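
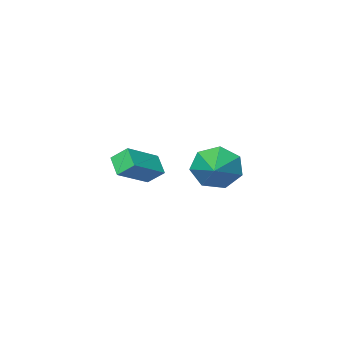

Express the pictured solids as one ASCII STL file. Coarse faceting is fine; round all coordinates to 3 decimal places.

solid 
facet normal -0.614 -0.717 -0.328
outer loop
vertex -2.134 -1.13 -2.844
vertex -2.766 -0.99 -1.967
vertex -2.828 -0.494 -2.935
endloop
endfacet
facet normal 0.548 0.502 -0.670
outer loop
vertex -2.134 -1.13 -2.844
vertex -2.828 -0.494 -2.935
vertex -1.654 0.31 -1.373
endloop
endfacet
facet normal -0.614 -0.718 -0.328
outer loop
vertex -2.828 -0.494 -2.935
vertex -2.766 -0.99 -1.967
vertex -3.475 -0.232 -2.298
endloop
endfacet
facet normal -0.053 0.903 -0.425
outer loop
vertex -2.828 -0.494 -2.935
vertex -3.475 -0.232 -2.298
vertex -1.654 0.31 -1.373
endloop
endfacet
facet normal -0.614 -0.718 -0.328
outer loop
vertex -3.475 -0.232 -2.298
vertex -2.766 -0.99 -1.967
vertex -3.588 -0.54 -1.411
endloop
endfacet
facet normal -0.393 0.883 0.257
outer loop
vertex -3.475 -0.232 -2.298
vertex -3.588 -0.54 -1.411
vertex -1.654 0.31 -1.373
endloop
endfacet
facet normal -0.614 -0.718 -0.327
outer loop
vertex -3.588 -0.54 -1.411
vertex -2.766 -0.99 -1.967
vertex -3.082 -1.187 -0.942
endloop
endfacet
facet normal -0.217 0.456 0.863
outer loop
vertex -3.588 -0.54 -1.411
vertex -3.082 -1.187 -0.942
vertex -1.654 0.31 -1.373
endloop
endfacet
facet normal -0.614 -0.718 -0.327
outer loop
vertex -3.082 -1.187 -0.942
vertex -2.766 -0.99 -1.967
vertex -2.337 -1.686 -1.245
endloop
endfacet
facet normal 0.343 -0.057 0.938
outer loop
vertex -3.082 -1.187 -0.942
vertex -2.337 -1.686 -1.245
vertex -1.654 0.31 -1.373
endloop
endfacet
facet normal -0.614 -0.718 -0.328
outer loop
vertex -2.337 -1.686 -1.245
vertex -2.766 -0.99 -1.967
vertex -1.915 -1.66 -2.092
endloop
endfacet
facet normal 0.865 -0.269 0.423
outer loop
vertex -2.337 -1.686 -1.245
vertex -1.915 -1.66 -2.092
vertex -1.654 0.31 -1.373
endloop
endfacet
facet normal -0.614 -0.718 -0.328
outer loop
vertex -1.915 -1.66 -2.092
vertex -2.766 -0.99 -1.967
vertex -2.134 -1.13 -2.844
endloop
endfacet
facet normal 0.956 -0.020 -0.292
outer loop
vertex -1.915 -1.66 -2.092
vertex -2.134 -1.13 -2.844
vertex -1.654 0.31 -1.373
endloop
endfacet
facet normal -0.862 -0.101 -0.497
outer loop
vertex 0.739 -0.077 -0.064
vertex 0.968 0.687 -0.616
vertex 1.143 -0.624 -0.653
endloop
endfacet
facet normal -0.236 -0.787 0.570
outer loop
vertex 2.652 -0.447 0.216
vertex 0.739 -0.077 -0.064
vertex 1.143 -0.624 -0.653
endloop
endfacet
facet normal -0.862 -0.101 -0.497
outer loop
vertex 1.143 -0.624 -0.653
vertex 0.968 0.687 -0.616
vertex 1.372 0.14 -1.206
endloop
endfacet
facet normal 0.448 -0.608 -0.655
outer loop
vertex 1.372 0.14 -1.206
vertex 2.652 -0.447 0.216
vertex 1.143 -0.624 -0.653
endloop
endfacet
facet normal -0.449 0.608 0.655
outer loop
vertex 0.739 -0.077 -0.064
vertex 2.477 0.864 0.253
vertex 0.968 0.687 -0.616
endloop
endfacet
facet normal -0.236 -0.788 0.569
outer loop
vertex 2.248 0.1 0.806
vertex 0.739 -0.077 -0.064
vertex 2.652 -0.447 0.216
endloop
endfacet
facet normal -0.449 0.608 0.655
outer loop
vertex 2.248 0.1 0.806
vertex 2.477 0.864 0.253
vertex 0.739 -0.077 -0.064
endloop
endfacet
facet normal 0.235 0.788 -0.569
outer loop
vertex 0.968 0.687 -0.616
vertex 2.477 0.864 0.253
vertex 1.372 0.14 -1.206
endloop
endfacet
facet normal 0.449 -0.608 -0.655
outer loop
vertex 2.881 0.317 -0.336
vertex 2.652 -0.447 0.216
vertex 1.372 0.14 -1.206
endloop
endfacet
facet normal 0.236 0.787 -0.569
outer loop
vertex 1.372 0.14 -1.206
vertex 2.477 0.864 0.253
vertex 2.881 0.317 -0.336
endloop
endfacet
facet normal 0.862 0.101 0.497
outer loop
vertex 2.881 0.317 -0.336
vertex 2.248 0.1 0.806
vertex 2.652 -0.447 0.216
endloop
endfacet
facet normal 0.862 0.101 0.497
outer loop
vertex 2.477 0.864 0.253
vertex 2.248 0.1 0.806
vertex 2.881 0.317 -0.336
endloop
endfacet

endsolid


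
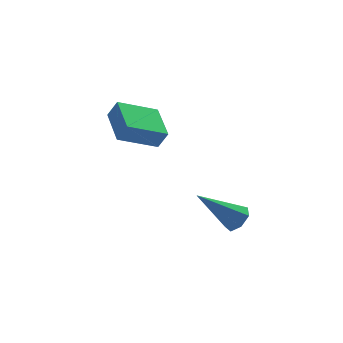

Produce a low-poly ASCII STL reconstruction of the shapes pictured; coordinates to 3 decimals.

solid 
facet normal -0.886 0.142 0.442
outer loop
vertex 1.902 -0.127 -0.477
vertex 2.29 1.563 -0.242
vertex 1.551 0.059 -1.24
endloop
endfacet
facet normal -0.221 -0.966 -0.134
outer loop
vertex 3.19 -0.203 -2.058
vertex 1.902 -0.127 -0.477
vertex 1.551 0.059 -1.24
endloop
endfacet
facet normal -0.886 0.142 0.442
outer loop
vertex 1.551 0.059 -1.24
vertex 2.29 1.563 -0.242
vertex 1.939 1.75 -1.005
endloop
endfacet
facet normal -0.408 0.217 -0.887
outer loop
vertex 1.939 1.75 -1.005
vertex 3.19 -0.203 -2.058
vertex 1.551 0.059 -1.24
endloop
endfacet
facet normal 0.408 -0.217 0.887
outer loop
vertex 1.902 -0.127 -0.477
vertex 3.929 1.301 -1.06
vertex 2.29 1.563 -0.242
endloop
endfacet
facet normal -0.222 -0.966 -0.135
outer loop
vertex 3.541 -0.39 -1.295
vertex 1.902 -0.127 -0.477
vertex 3.19 -0.203 -2.058
endloop
endfacet
facet normal 0.408 -0.217 0.887
outer loop
vertex 3.541 -0.39 -1.295
vertex 3.929 1.301 -1.06
vertex 1.902 -0.127 -0.477
endloop
endfacet
facet normal 0.222 0.966 0.135
outer loop
vertex 2.29 1.563 -0.242
vertex 3.929 1.301 -1.06
vertex 1.939 1.75 -1.005
endloop
endfacet
facet normal -0.408 0.217 -0.887
outer loop
vertex 3.578 1.487 -1.823
vertex 3.19 -0.203 -2.058
vertex 1.939 1.75 -1.005
endloop
endfacet
facet normal 0.222 0.966 0.134
outer loop
vertex 1.939 1.75 -1.005
vertex 3.929 1.301 -1.06
vertex 3.578 1.487 -1.823
endloop
endfacet
facet normal 0.886 -0.142 -0.442
outer loop
vertex 3.578 1.487 -1.823
vertex 3.541 -0.39 -1.295
vertex 3.19 -0.203 -2.058
endloop
endfacet
facet normal 0.886 -0.142 -0.442
outer loop
vertex 3.929 1.301 -1.06
vertex 3.541 -0.39 -1.295
vertex 3.578 1.487 -1.823
endloop
endfacet
facet normal 0.669 -0.271 -0.692
outer loop
vertex 4.972 -3.556 -4.0
vertex 4.613 -4.093 -4.137
vertex 4.575 -3.493 -4.409
endloop
endfacet
facet normal 0.082 0.994 0.073
outer loop
vertex 4.972 -3.556 -4.0
vertex 4.575 -3.493 -4.409
vertex 3.167 -3.507 -2.643
endloop
endfacet
facet normal 0.670 -0.271 -0.691
outer loop
vertex 4.575 -3.493 -4.409
vertex 4.613 -4.093 -4.137
vertex 4.207 -3.882 -4.613
endloop
endfacet
facet normal -0.537 0.730 -0.423
outer loop
vertex 4.575 -3.493 -4.409
vertex 4.207 -3.882 -4.613
vertex 3.167 -3.507 -2.643
endloop
endfacet
facet normal 0.670 -0.271 -0.691
outer loop
vertex 4.207 -3.882 -4.613
vertex 4.613 -4.093 -4.137
vertex 4.145 -4.43 -4.458
endloop
endfacet
facet normal -0.886 -0.030 -0.462
outer loop
vertex 4.207 -3.882 -4.613
vertex 4.145 -4.43 -4.458
vertex 3.167 -3.507 -2.643
endloop
endfacet
facet normal 0.670 -0.272 -0.691
outer loop
vertex 4.145 -4.43 -4.458
vertex 4.613 -4.093 -4.137
vertex 4.435 -4.724 -4.061
endloop
endfacet
facet normal -0.701 -0.713 -0.015
outer loop
vertex 4.145 -4.43 -4.458
vertex 4.435 -4.724 -4.061
vertex 3.167 -3.507 -2.643
endloop
endfacet
facet normal 0.669 -0.272 -0.692
outer loop
vertex 4.435 -4.724 -4.061
vertex 4.613 -4.093 -4.137
vertex 4.859 -4.544 -3.722
endloop
endfacet
facet normal -0.123 -0.805 0.581
outer loop
vertex 4.435 -4.724 -4.061
vertex 4.859 -4.544 -3.722
vertex 3.167 -3.507 -2.643
endloop
endfacet
facet normal 0.669 -0.272 -0.692
outer loop
vertex 4.859 -4.544 -3.722
vertex 4.613 -4.093 -4.137
vertex 5.098 -4.024 -3.695
endloop
endfacet
facet normal 0.415 -0.236 0.878
outer loop
vertex 4.859 -4.544 -3.722
vertex 5.098 -4.024 -3.695
vertex 3.167 -3.507 -2.643
endloop
endfacet
facet normal 0.669 -0.271 -0.692
outer loop
vertex 5.098 -4.024 -3.695
vertex 4.613 -4.093 -4.137
vertex 4.972 -3.556 -4.0
endloop
endfacet
facet normal 0.507 0.562 0.654
outer loop
vertex 5.098 -4.024 -3.695
vertex 4.972 -3.556 -4.0
vertex 3.167 -3.507 -2.643
endloop
endfacet

endsolid


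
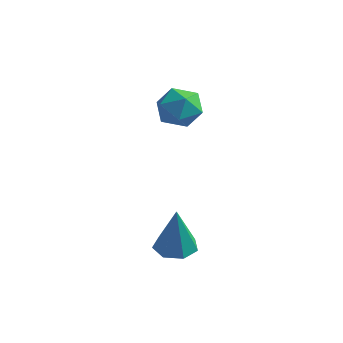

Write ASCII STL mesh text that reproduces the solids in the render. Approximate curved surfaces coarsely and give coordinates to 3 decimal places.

solid 
facet normal -0.908 0.361 -0.214
outer loop
vertex -2.337 2.029 2.92
vertex -2.735 1.507 3.728
vertex -2.38 2.477 3.859
endloop
endfacet
facet normal -0.398 0.821 -0.410
outer loop
vertex -2.337 2.029 2.92
vertex -2.38 2.477 3.859
vertex -1.532 2.592 3.265
endloop
endfacet
facet normal 0.032 0.488 -0.872
outer loop
vertex -2.337 2.029 2.92
vertex -1.532 2.592 3.265
vertex -1.364 1.693 2.768
endloop
endfacet
facet normal -0.211 -0.176 -0.961
outer loop
vertex -2.337 2.029 2.92
vertex -1.364 1.693 2.768
vertex -2.107 1.023 3.054
endloop
endfacet
facet normal -0.792 -0.255 -0.555
outer loop
vertex -2.337 2.029 2.92
vertex -2.107 1.023 3.054
vertex -2.735 1.507 3.728
endloop
endfacet
facet normal -0.014 0.985 0.170
outer loop
vertex -1.532 2.592 3.265
vertex -2.38 2.477 3.859
vertex -1.433 2.417 4.286
endloop
endfacet
facet normal -0.839 0.241 0.487
outer loop
vertex -2.38 2.477 3.859
vertex -2.735 1.507 3.728
vertex -2.176 1.747 4.572
endloop
endfacet
facet normal -0.653 -0.755 -0.066
outer loop
vertex -2.735 1.507 3.728
vertex -2.107 1.023 3.054
vertex -2.008 0.848 4.075
endloop
endfacet
facet normal 0.287 -0.627 -0.724
outer loop
vertex -2.107 1.023 3.054
vertex -1.364 1.693 2.768
vertex -1.16 0.963 3.481
endloop
endfacet
facet normal 0.682 0.447 -0.579
outer loop
vertex -1.364 1.693 2.768
vertex -1.532 2.592 3.265
vertex -0.805 1.933 3.612
endloop
endfacet
facet normal 0.211 0.176 0.961
outer loop
vertex -1.203 1.411 4.42
vertex -1.433 2.417 4.286
vertex -2.176 1.747 4.572
endloop
endfacet
facet normal -0.032 -0.488 0.872
outer loop
vertex -1.203 1.411 4.42
vertex -2.176 1.747 4.572
vertex -2.008 0.848 4.075
endloop
endfacet
facet normal 0.398 -0.821 0.410
outer loop
vertex -1.203 1.411 4.42
vertex -2.008 0.848 4.075
vertex -1.16 0.963 3.481
endloop
endfacet
facet normal 0.908 -0.361 0.214
outer loop
vertex -1.203 1.411 4.42
vertex -1.16 0.963 3.481
vertex -0.805 1.933 3.612
endloop
endfacet
facet normal 0.792 0.255 0.555
outer loop
vertex -1.203 1.411 4.42
vertex -0.805 1.933 3.612
vertex -1.433 2.417 4.286
endloop
endfacet
facet normal -0.287 0.627 0.724
outer loop
vertex -2.176 1.747 4.572
vertex -1.433 2.417 4.286
vertex -2.38 2.477 3.859
endloop
endfacet
facet normal -0.682 -0.447 0.579
outer loop
vertex -2.008 0.848 4.075
vertex -2.176 1.747 4.572
vertex -2.735 1.507 3.728
endloop
endfacet
facet normal 0.014 -0.985 -0.170
outer loop
vertex -1.16 0.963 3.481
vertex -2.008 0.848 4.075
vertex -2.107 1.023 3.054
endloop
endfacet
facet normal 0.839 -0.241 -0.487
outer loop
vertex -0.805 1.933 3.612
vertex -1.16 0.963 3.481
vertex -1.364 1.693 2.768
endloop
endfacet
facet normal 0.653 0.755 0.066
outer loop
vertex -1.433 2.417 4.286
vertex -0.805 1.933 3.612
vertex -1.532 2.592 3.265
endloop
endfacet
facet normal -0.155 0.156 -0.976
outer loop
vertex 2.53 -3.198 -0.752
vertex 1.816 -2.794 -0.574
vertex 2.591 -2.48 -0.647
endloop
endfacet
facet normal 0.979 -0.108 0.172
outer loop
vertex 2.53 -3.198 -0.752
vertex 2.591 -2.48 -0.647
vertex 2.144 -3.126 1.494
endloop
endfacet
facet normal -0.155 0.157 -0.975
outer loop
vertex 2.591 -2.48 -0.647
vertex 1.816 -2.794 -0.574
vertex 2.068 -1.998 -0.486
endloop
endfacet
facet normal 0.692 0.638 0.337
outer loop
vertex 2.591 -2.48 -0.647
vertex 2.068 -1.998 -0.486
vertex 2.144 -3.126 1.494
endloop
endfacet
facet normal -0.154 0.157 -0.976
outer loop
vertex 2.068 -1.998 -0.486
vertex 1.816 -2.794 -0.574
vertex 1.355 -2.115 -0.392
endloop
endfacet
facet normal -0.077 0.865 0.496
outer loop
vertex 2.068 -1.998 -0.486
vertex 1.355 -2.115 -0.392
vertex 2.144 -3.126 1.494
endloop
endfacet
facet normal -0.154 0.157 -0.976
outer loop
vertex 1.355 -2.115 -0.392
vertex 1.816 -2.794 -0.574
vertex 0.989 -2.744 -0.435
endloop
endfacet
facet normal -0.749 0.400 0.528
outer loop
vertex 1.355 -2.115 -0.392
vertex 0.989 -2.744 -0.435
vertex 2.144 -3.126 1.494
endloop
endfacet
facet normal -0.155 0.156 -0.976
outer loop
vertex 0.989 -2.744 -0.435
vertex 1.816 -2.794 -0.574
vertex 1.245 -3.41 -0.582
endloop
endfacet
facet normal -0.818 -0.405 0.409
outer loop
vertex 0.989 -2.744 -0.435
vertex 1.245 -3.41 -0.582
vertex 2.144 -3.126 1.494
endloop
endfacet
facet normal -0.156 0.157 -0.975
outer loop
vertex 1.245 -3.41 -0.582
vertex 1.816 -2.794 -0.574
vertex 1.931 -3.612 -0.724
endloop
endfacet
facet normal -0.231 -0.946 0.229
outer loop
vertex 1.245 -3.41 -0.582
vertex 1.931 -3.612 -0.724
vertex 2.144 -3.126 1.494
endloop
endfacet
facet normal -0.154 0.157 -0.975
outer loop
vertex 1.931 -3.612 -0.724
vertex 1.816 -2.794 -0.574
vertex 2.53 -3.198 -0.752
endloop
endfacet
facet normal 0.568 -0.814 0.124
outer loop
vertex 1.931 -3.612 -0.724
vertex 2.53 -3.198 -0.752
vertex 2.144 -3.126 1.494
endloop
endfacet

endsolid


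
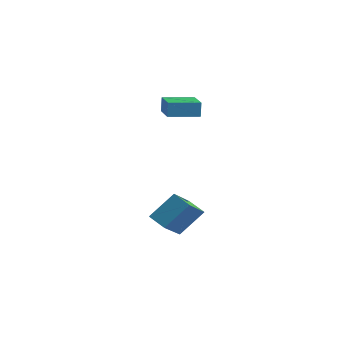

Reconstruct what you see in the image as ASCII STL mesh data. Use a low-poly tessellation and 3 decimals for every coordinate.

solid 
facet normal -0.361 -0.606 -0.709
outer loop
vertex -0.767 0.101 -2.765
vertex -1.153 1.794 -4.015
vertex 0.194 0.014 -3.18
endloop
endfacet
facet normal 0.181 -0.791 0.584
outer loop
vertex 0.833 1.086 -1.925
vertex -0.767 0.101 -2.765
vertex 0.194 0.014 -3.18
endloop
endfacet
facet normal -0.361 -0.606 -0.709
outer loop
vertex 0.194 0.014 -3.18
vertex -1.153 1.794 -4.015
vertex -0.193 1.707 -4.43
endloop
endfacet
facet normal 0.915 -0.083 -0.395
outer loop
vertex -0.193 1.707 -4.43
vertex 0.833 1.086 -1.925
vertex 0.194 0.014 -3.18
endloop
endfacet
facet normal -0.915 0.083 0.395
outer loop
vertex -0.767 0.101 -2.765
vertex -0.514 2.866 -2.76
vertex -1.153 1.794 -4.015
endloop
endfacet
facet normal 0.181 -0.791 0.584
outer loop
vertex -0.127 1.173 -1.51
vertex -0.767 0.101 -2.765
vertex 0.833 1.086 -1.925
endloop
endfacet
facet normal -0.915 0.083 0.396
outer loop
vertex -0.127 1.173 -1.51
vertex -0.514 2.866 -2.76
vertex -0.767 0.101 -2.765
endloop
endfacet
facet normal -0.181 0.791 -0.584
outer loop
vertex -1.153 1.794 -4.015
vertex -0.514 2.866 -2.76
vertex -0.193 1.707 -4.43
endloop
endfacet
facet normal 0.915 -0.083 -0.395
outer loop
vertex 0.447 2.779 -3.175
vertex 0.833 1.086 -1.925
vertex -0.193 1.707 -4.43
endloop
endfacet
facet normal -0.181 0.791 -0.584
outer loop
vertex -0.193 1.707 -4.43
vertex -0.514 2.866 -2.76
vertex 0.447 2.779 -3.175
endloop
endfacet
facet normal 0.361 0.606 0.709
outer loop
vertex 0.447 2.779 -3.175
vertex -0.127 1.173 -1.51
vertex 0.833 1.086 -1.925
endloop
endfacet
facet normal 0.361 0.606 0.709
outer loop
vertex -0.514 2.866 -2.76
vertex -0.127 1.173 -1.51
vertex 0.447 2.779 -3.175
endloop
endfacet
facet normal -0.733 0.660 -0.163
outer loop
vertex -2.859 3.82 3.208
vertex -1.778 4.994 3.097
vertex -2.795 3.682 2.361
endloop
endfacet
facet normal -0.676 -0.734 0.068
outer loop
vertex -1.622 2.626 2.623
vertex -2.859 3.82 3.208
vertex -2.795 3.682 2.361
endloop
endfacet
facet normal -0.733 0.660 -0.163
outer loop
vertex -2.795 3.682 2.361
vertex -1.778 4.994 3.097
vertex -1.714 4.856 2.251
endloop
endfacet
facet normal 0.075 -0.161 -0.984
outer loop
vertex -1.714 4.856 2.251
vertex -1.622 2.626 2.623
vertex -2.795 3.682 2.361
endloop
endfacet
facet normal -0.074 0.162 0.984
outer loop
vertex -2.859 3.82 3.208
vertex -0.605 3.938 3.359
vertex -1.778 4.994 3.097
endloop
endfacet
facet normal -0.676 -0.734 0.069
outer loop
vertex -1.686 2.764 3.469
vertex -2.859 3.82 3.208
vertex -1.622 2.626 2.623
endloop
endfacet
facet normal -0.074 0.161 0.984
outer loop
vertex -1.686 2.764 3.469
vertex -0.605 3.938 3.359
vertex -2.859 3.82 3.208
endloop
endfacet
facet normal 0.676 0.734 -0.069
outer loop
vertex -1.778 4.994 3.097
vertex -0.605 3.938 3.359
vertex -1.714 4.856 2.251
endloop
endfacet
facet normal 0.074 -0.161 -0.984
outer loop
vertex -0.541 3.8 2.512
vertex -1.622 2.626 2.623
vertex -1.714 4.856 2.251
endloop
endfacet
facet normal 0.676 0.734 -0.068
outer loop
vertex -1.714 4.856 2.251
vertex -0.605 3.938 3.359
vertex -0.541 3.8 2.512
endloop
endfacet
facet normal 0.733 -0.660 0.163
outer loop
vertex -0.541 3.8 2.512
vertex -1.686 2.764 3.469
vertex -1.622 2.626 2.623
endloop
endfacet
facet normal 0.733 -0.660 0.163
outer loop
vertex -0.605 3.938 3.359
vertex -1.686 2.764 3.469
vertex -0.541 3.8 2.512
endloop
endfacet

endsolid


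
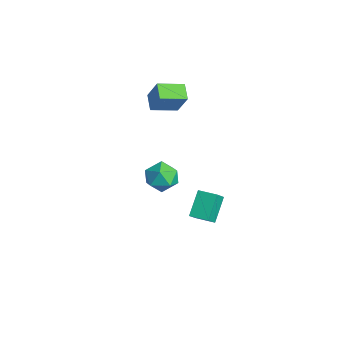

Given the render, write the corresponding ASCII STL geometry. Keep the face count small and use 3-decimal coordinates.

solid 
facet normal -0.876 0.166 0.452
outer loop
vertex -2.203 -0.477 4.646
vertex -2.105 0.913 4.325
vertex -2.923 -0.728 3.343
endloop
endfacet
facet normal -0.069 -0.972 0.225
outer loop
vertex -2.055 -0.893 2.895
vertex -2.203 -0.477 4.646
vertex -2.923 -0.728 3.343
endloop
endfacet
facet normal -0.876 0.166 0.452
outer loop
vertex -2.923 -0.728 3.343
vertex -2.105 0.913 4.325
vertex -2.825 0.662 3.021
endloop
endfacet
facet normal -0.477 -0.166 -0.863
outer loop
vertex -2.825 0.662 3.021
vertex -2.055 -0.893 2.895
vertex -2.923 -0.728 3.343
endloop
endfacet
facet normal 0.477 0.166 0.863
outer loop
vertex -2.203 -0.477 4.646
vertex -1.237 0.748 3.877
vertex -2.105 0.913 4.325
endloop
endfacet
facet normal -0.069 -0.972 0.225
outer loop
vertex -1.335 -0.642 4.199
vertex -2.203 -0.477 4.646
vertex -2.055 -0.893 2.895
endloop
endfacet
facet normal 0.476 0.166 0.863
outer loop
vertex -1.335 -0.642 4.199
vertex -1.237 0.748 3.877
vertex -2.203 -0.477 4.646
endloop
endfacet
facet normal 0.069 0.972 -0.225
outer loop
vertex -2.105 0.913 4.325
vertex -1.237 0.748 3.877
vertex -2.825 0.662 3.021
endloop
endfacet
facet normal -0.476 -0.166 -0.864
outer loop
vertex -1.957 0.497 2.574
vertex -2.055 -0.893 2.895
vertex -2.825 0.662 3.021
endloop
endfacet
facet normal 0.069 0.972 -0.225
outer loop
vertex -2.825 0.662 3.021
vertex -1.237 0.748 3.877
vertex -1.957 0.497 2.574
endloop
endfacet
facet normal 0.876 -0.166 -0.452
outer loop
vertex -1.957 0.497 2.574
vertex -1.335 -0.642 4.199
vertex -2.055 -0.893 2.895
endloop
endfacet
facet normal 0.876 -0.167 -0.452
outer loop
vertex -1.237 0.748 3.877
vertex -1.335 -0.642 4.199
vertex -1.957 0.497 2.574
endloop
endfacet
facet normal 0.156 0.262 0.952
outer loop
vertex 3.815 -1.64 3.078
vertex 3.09 -2.136 3.333
vertex 3.919 -2.52 3.303
endloop
endfacet
facet normal 0.770 0.242 0.590
outer loop
vertex 3.815 -1.64 3.078
vertex 3.919 -2.52 3.303
vertex 4.364 -2.177 2.582
endloop
endfacet
facet normal 0.717 0.695 0.041
outer loop
vertex 3.815 -1.64 3.078
vertex 4.364 -2.177 2.582
vertex 3.809 -1.58 2.166
endloop
endfacet
facet normal 0.070 0.995 0.065
outer loop
vertex 3.815 -1.64 3.078
vertex 3.809 -1.58 2.166
vertex 3.022 -1.555 2.63
endloop
endfacet
facet normal -0.277 0.727 0.628
outer loop
vertex 3.815 -1.64 3.078
vertex 3.022 -1.555 2.63
vertex 3.09 -2.136 3.333
endloop
endfacet
facet normal 0.849 -0.416 0.326
outer loop
vertex 4.364 -2.177 2.582
vertex 3.919 -2.52 3.303
vertex 3.978 -3.005 2.53
endloop
endfacet
facet normal -0.145 -0.384 0.912
outer loop
vertex 3.919 -2.52 3.303
vertex 3.09 -2.136 3.333
vertex 3.191 -2.98 2.994
endloop
endfacet
facet normal -0.845 0.370 0.387
outer loop
vertex 3.09 -2.136 3.333
vertex 3.022 -1.555 2.63
vertex 2.636 -2.383 2.578
endloop
endfacet
facet normal -0.284 0.802 -0.525
outer loop
vertex 3.022 -1.555 2.63
vertex 3.809 -1.58 2.166
vertex 3.081 -2.04 1.857
endloop
endfacet
facet normal 0.763 0.317 -0.563
outer loop
vertex 3.809 -1.58 2.166
vertex 4.364 -2.177 2.582
vertex 3.91 -2.424 1.827
endloop
endfacet
facet normal -0.070 -0.995 -0.065
outer loop
vertex 3.185 -2.92 2.082
vertex 3.978 -3.005 2.53
vertex 3.191 -2.98 2.994
endloop
endfacet
facet normal -0.717 -0.695 -0.041
outer loop
vertex 3.185 -2.92 2.082
vertex 3.191 -2.98 2.994
vertex 2.636 -2.383 2.578
endloop
endfacet
facet normal -0.770 -0.242 -0.590
outer loop
vertex 3.185 -2.92 2.082
vertex 2.636 -2.383 2.578
vertex 3.081 -2.04 1.857
endloop
endfacet
facet normal -0.156 -0.262 -0.952
outer loop
vertex 3.185 -2.92 2.082
vertex 3.081 -2.04 1.857
vertex 3.91 -2.424 1.827
endloop
endfacet
facet normal 0.277 -0.727 -0.628
outer loop
vertex 3.185 -2.92 2.082
vertex 3.91 -2.424 1.827
vertex 3.978 -3.005 2.53
endloop
endfacet
facet normal 0.284 -0.802 0.525
outer loop
vertex 3.191 -2.98 2.994
vertex 3.978 -3.005 2.53
vertex 3.919 -2.52 3.303
endloop
endfacet
facet normal -0.763 -0.317 0.563
outer loop
vertex 2.636 -2.383 2.578
vertex 3.191 -2.98 2.994
vertex 3.09 -2.136 3.333
endloop
endfacet
facet normal -0.849 0.416 -0.326
outer loop
vertex 3.081 -2.04 1.857
vertex 2.636 -2.383 2.578
vertex 3.022 -1.555 2.63
endloop
endfacet
facet normal 0.145 0.384 -0.912
outer loop
vertex 3.91 -2.424 1.827
vertex 3.081 -2.04 1.857
vertex 3.809 -1.58 2.166
endloop
endfacet
facet normal 0.845 -0.370 -0.387
outer loop
vertex 3.978 -3.005 2.53
vertex 3.91 -2.424 1.827
vertex 4.364 -2.177 2.582
endloop
endfacet
facet normal -0.697 -0.717 -0.016
outer loop
vertex 0.7 0.584 -1.508
vertex 0.14 1.147 -2.312
vertex 1.508 -0.178 -2.604
endloop
endfacet
facet normal 0.495 -0.498 0.712
outer loop
vertex 2.22 0.553 -2.588
vertex 0.7 0.584 -1.508
vertex 1.508 -0.178 -2.604
endloop
endfacet
facet normal -0.697 -0.717 -0.016
outer loop
vertex 1.508 -0.178 -2.604
vertex 0.14 1.147 -2.312
vertex 0.948 0.385 -3.408
endloop
endfacet
facet normal 0.517 -0.489 -0.703
outer loop
vertex 0.948 0.385 -3.408
vertex 2.22 0.553 -2.588
vertex 1.508 -0.178 -2.604
endloop
endfacet
facet normal -0.517 0.489 0.703
outer loop
vertex 0.7 0.584 -1.508
vertex 0.852 1.878 -2.296
vertex 0.14 1.147 -2.312
endloop
endfacet
facet normal 0.495 -0.498 0.712
outer loop
vertex 1.412 1.315 -1.492
vertex 0.7 0.584 -1.508
vertex 2.22 0.553 -2.588
endloop
endfacet
facet normal -0.517 0.489 0.703
outer loop
vertex 1.412 1.315 -1.492
vertex 0.852 1.878 -2.296
vertex 0.7 0.584 -1.508
endloop
endfacet
facet normal -0.495 0.498 -0.712
outer loop
vertex 0.14 1.147 -2.312
vertex 0.852 1.878 -2.296
vertex 0.948 0.385 -3.408
endloop
endfacet
facet normal 0.517 -0.489 -0.703
outer loop
vertex 1.66 1.116 -3.392
vertex 2.22 0.553 -2.588
vertex 0.948 0.385 -3.408
endloop
endfacet
facet normal -0.495 0.498 -0.712
outer loop
vertex 0.948 0.385 -3.408
vertex 0.852 1.878 -2.296
vertex 1.66 1.116 -3.392
endloop
endfacet
facet normal 0.697 0.717 0.016
outer loop
vertex 1.66 1.116 -3.392
vertex 1.412 1.315 -1.492
vertex 2.22 0.553 -2.588
endloop
endfacet
facet normal 0.697 0.717 0.016
outer loop
vertex 0.852 1.878 -2.296
vertex 1.412 1.315 -1.492
vertex 1.66 1.116 -3.392
endloop
endfacet

endsolid


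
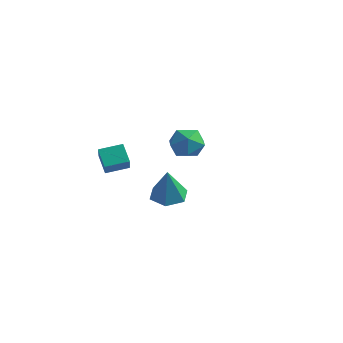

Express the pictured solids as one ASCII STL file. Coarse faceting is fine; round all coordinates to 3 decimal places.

solid 
facet normal 0.179 -0.155 0.972
outer loop
vertex 1.867 -1.772 4.708
vertex 1.186 -2.474 4.722
vertex 2.115 -2.698 4.515
endloop
endfacet
facet normal 0.767 0.073 0.637
outer loop
vertex 1.867 -1.772 4.708
vertex 2.115 -2.698 4.515
vertex 2.49 -1.969 3.98
endloop
endfacet
facet normal 0.621 0.706 0.341
outer loop
vertex 1.867 -1.772 4.708
vertex 2.49 -1.969 3.98
vertex 1.792 -1.295 3.857
endloop
endfacet
facet normal -0.057 0.869 0.492
outer loop
vertex 1.867 -1.772 4.708
vertex 1.792 -1.295 3.857
vertex 0.986 -1.607 4.315
endloop
endfacet
facet normal -0.330 0.338 0.882
outer loop
vertex 1.867 -1.772 4.708
vertex 0.986 -1.607 4.315
vertex 1.186 -2.474 4.722
endloop
endfacet
facet normal 0.915 -0.388 0.113
outer loop
vertex 2.49 -1.969 3.98
vertex 2.115 -2.698 4.515
vertex 2.194 -2.793 3.545
endloop
endfacet
facet normal -0.037 -0.756 0.653
outer loop
vertex 2.115 -2.698 4.515
vertex 1.186 -2.474 4.722
vertex 1.388 -3.105 4.003
endloop
endfacet
facet normal -0.860 0.040 0.509
outer loop
vertex 1.186 -2.474 4.722
vertex 0.986 -1.607 4.315
vertex 0.69 -2.431 3.88
endloop
endfacet
facet normal -0.418 0.900 -0.122
outer loop
vertex 0.986 -1.607 4.315
vertex 1.792 -1.295 3.857
vertex 1.065 -1.702 3.345
endloop
endfacet
facet normal 0.679 0.636 -0.367
outer loop
vertex 1.792 -1.295 3.857
vertex 2.49 -1.969 3.98
vertex 1.994 -1.926 3.138
endloop
endfacet
facet normal 0.057 -0.869 -0.492
outer loop
vertex 1.313 -2.628 3.152
vertex 2.194 -2.793 3.545
vertex 1.388 -3.105 4.003
endloop
endfacet
facet normal -0.621 -0.706 -0.341
outer loop
vertex 1.313 -2.628 3.152
vertex 1.388 -3.105 4.003
vertex 0.69 -2.431 3.88
endloop
endfacet
facet normal -0.767 -0.073 -0.637
outer loop
vertex 1.313 -2.628 3.152
vertex 0.69 -2.431 3.88
vertex 1.065 -1.702 3.345
endloop
endfacet
facet normal -0.179 0.155 -0.972
outer loop
vertex 1.313 -2.628 3.152
vertex 1.065 -1.702 3.345
vertex 1.994 -1.926 3.138
endloop
endfacet
facet normal 0.330 -0.338 -0.882
outer loop
vertex 1.313 -2.628 3.152
vertex 1.994 -1.926 3.138
vertex 2.194 -2.793 3.545
endloop
endfacet
facet normal 0.418 -0.900 0.122
outer loop
vertex 1.388 -3.105 4.003
vertex 2.194 -2.793 3.545
vertex 2.115 -2.698 4.515
endloop
endfacet
facet normal -0.679 -0.636 0.367
outer loop
vertex 0.69 -2.431 3.88
vertex 1.388 -3.105 4.003
vertex 1.186 -2.474 4.722
endloop
endfacet
facet normal -0.915 0.388 -0.113
outer loop
vertex 1.065 -1.702 3.345
vertex 0.69 -2.431 3.88
vertex 0.986 -1.607 4.315
endloop
endfacet
facet normal 0.037 0.756 -0.653
outer loop
vertex 1.994 -1.926 3.138
vertex 1.065 -1.702 3.345
vertex 1.792 -1.295 3.857
endloop
endfacet
facet normal 0.860 -0.040 -0.509
outer loop
vertex 2.194 -2.793 3.545
vertex 1.994 -1.926 3.138
vertex 2.49 -1.969 3.98
endloop
endfacet
facet normal -0.528 0.541 -0.655
outer loop
vertex -4.338 -2.114 1.237
vertex -3.634 -1.114 1.496
vertex -3.6 -2.415 0.394
endloop
endfacet
facet normal -0.563 -0.800 -0.207
outer loop
vertex -2.866 -3.166 1.304
vertex -4.338 -2.114 1.237
vertex -3.6 -2.415 0.394
endloop
endfacet
facet normal -0.529 0.541 -0.654
outer loop
vertex -3.6 -2.415 0.394
vertex -3.634 -1.114 1.496
vertex -2.897 -1.415 0.652
endloop
endfacet
facet normal 0.636 -0.259 -0.727
outer loop
vertex -2.897 -1.415 0.652
vertex -2.866 -3.166 1.304
vertex -3.6 -2.415 0.394
endloop
endfacet
facet normal -0.636 0.259 0.727
outer loop
vertex -4.338 -2.114 1.237
vertex -2.9 -1.865 2.406
vertex -3.634 -1.114 1.496
endloop
endfacet
facet normal -0.563 -0.801 -0.206
outer loop
vertex -3.603 -2.865 2.148
vertex -4.338 -2.114 1.237
vertex -2.866 -3.166 1.304
endloop
endfacet
facet normal -0.636 0.259 0.727
outer loop
vertex -3.603 -2.865 2.148
vertex -2.9 -1.865 2.406
vertex -4.338 -2.114 1.237
endloop
endfacet
facet normal 0.563 0.800 0.206
outer loop
vertex -3.634 -1.114 1.496
vertex -2.9 -1.865 2.406
vertex -2.897 -1.415 0.652
endloop
endfacet
facet normal 0.636 -0.259 -0.727
outer loop
vertex -2.162 -2.166 1.563
vertex -2.866 -3.166 1.304
vertex -2.897 -1.415 0.652
endloop
endfacet
facet normal 0.562 0.801 0.206
outer loop
vertex -2.897 -1.415 0.652
vertex -2.9 -1.865 2.406
vertex -2.162 -2.166 1.563
endloop
endfacet
facet normal 0.528 -0.541 0.654
outer loop
vertex -2.162 -2.166 1.563
vertex -3.603 -2.865 2.148
vertex -2.866 -3.166 1.304
endloop
endfacet
facet normal 0.528 -0.540 0.655
outer loop
vertex -2.9 -1.865 2.406
vertex -3.603 -2.865 2.148
vertex -2.162 -2.166 1.563
endloop
endfacet
facet normal -0.213 0.265 -0.940
outer loop
vertex -3.177 2.785 -3.293
vertex -4.182 2.686 -3.093
vertex -3.714 3.592 -2.944
endloop
endfacet
facet normal 0.844 0.413 0.343
outer loop
vertex -3.177 2.785 -3.293
vertex -3.714 3.592 -2.944
vertex -3.738 2.134 -1.127
endloop
endfacet
facet normal -0.212 0.264 -0.941
outer loop
vertex -3.714 3.592 -2.944
vertex -4.182 2.686 -3.093
vertex -4.72 3.493 -2.745
endloop
endfacet
facet normal 0.047 0.779 0.626
outer loop
vertex -3.714 3.592 -2.944
vertex -4.72 3.493 -2.745
vertex -3.738 2.134 -1.127
endloop
endfacet
facet normal -0.213 0.264 -0.941
outer loop
vertex -4.72 3.493 -2.745
vertex -4.182 2.686 -3.093
vertex -5.188 2.588 -2.893
endloop
endfacet
facet normal -0.712 0.262 0.652
outer loop
vertex -4.72 3.493 -2.745
vertex -5.188 2.588 -2.893
vertex -3.738 2.134 -1.127
endloop
endfacet
facet normal -0.213 0.265 -0.941
outer loop
vertex -5.188 2.588 -2.893
vertex -4.182 2.686 -3.093
vertex -4.65 1.781 -3.242
endloop
endfacet
facet normal -0.676 -0.622 0.395
outer loop
vertex -5.188 2.588 -2.893
vertex -4.65 1.781 -3.242
vertex -3.738 2.134 -1.127
endloop
endfacet
facet normal -0.212 0.265 -0.941
outer loop
vertex -4.65 1.781 -3.242
vertex -4.182 2.686 -3.093
vertex -3.645 1.88 -3.441
endloop
endfacet
facet normal 0.120 -0.986 0.113
outer loop
vertex -4.65 1.781 -3.242
vertex -3.645 1.88 -3.441
vertex -3.738 2.134 -1.127
endloop
endfacet
facet normal -0.213 0.264 -0.941
outer loop
vertex -3.645 1.88 -3.441
vertex -4.182 2.686 -3.093
vertex -3.177 2.785 -3.293
endloop
endfacet
facet normal 0.879 -0.469 0.087
outer loop
vertex -3.645 1.88 -3.441
vertex -3.177 2.785 -3.293
vertex -3.738 2.134 -1.127
endloop
endfacet

endsolid


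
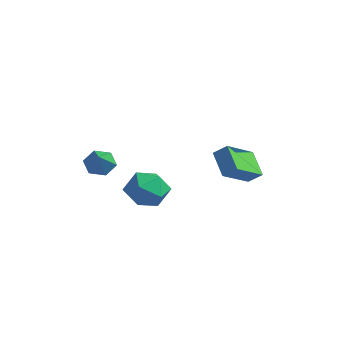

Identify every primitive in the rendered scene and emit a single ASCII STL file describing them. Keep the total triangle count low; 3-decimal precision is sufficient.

solid 
facet normal -0.745 0.166 0.646
outer loop
vertex 2.052 0.923 2.253
vertex 1.679 2.548 1.406
vertex 1.524 0.535 1.743
endloop
endfacet
facet normal 0.200 -0.868 0.454
outer loop
vertex 2.621 0.292 0.794
vertex 2.052 0.923 2.253
vertex 1.524 0.535 1.743
endloop
endfacet
facet normal -0.747 0.165 0.644
outer loop
vertex 1.524 0.535 1.743
vertex 1.679 2.548 1.406
vertex 1.152 2.16 0.895
endloop
endfacet
facet normal -0.636 -0.467 -0.615
outer loop
vertex 1.152 2.16 0.895
vertex 2.621 0.292 0.794
vertex 1.524 0.535 1.743
endloop
endfacet
facet normal 0.636 0.467 0.615
outer loop
vertex 2.052 0.923 2.253
vertex 2.776 2.305 0.457
vertex 1.679 2.548 1.406
endloop
endfacet
facet normal 0.200 -0.869 0.454
outer loop
vertex 3.148 0.68 1.305
vertex 2.052 0.923 2.253
vertex 2.621 0.292 0.794
endloop
endfacet
facet normal 0.636 0.467 0.615
outer loop
vertex 3.148 0.68 1.305
vertex 2.776 2.305 0.457
vertex 2.052 0.923 2.253
endloop
endfacet
facet normal -0.200 0.869 -0.453
outer loop
vertex 1.679 2.548 1.406
vertex 2.776 2.305 0.457
vertex 1.152 2.16 0.895
endloop
endfacet
facet normal -0.636 -0.467 -0.615
outer loop
vertex 2.248 1.917 -0.053
vertex 2.621 0.292 0.794
vertex 1.152 2.16 0.895
endloop
endfacet
facet normal -0.200 0.868 -0.454
outer loop
vertex 1.152 2.16 0.895
vertex 2.776 2.305 0.457
vertex 2.248 1.917 -0.053
endloop
endfacet
facet normal 0.746 -0.165 -0.645
outer loop
vertex 2.248 1.917 -0.053
vertex 3.148 0.68 1.305
vertex 2.621 0.292 0.794
endloop
endfacet
facet normal 0.746 -0.166 -0.645
outer loop
vertex 2.776 2.305 0.457
vertex 3.148 0.68 1.305
vertex 2.248 1.917 -0.053
endloop
endfacet
facet normal -0.720 0.455 -0.524
outer loop
vertex -0.983 -3.379 0.404
vertex -1.434 -3.403 1.003
vertex -0.983 -2.813 0.896
endloop
endfacet
facet normal 0.882 0.310 -0.356
outer loop
vertex -0.983 -3.379 0.404
vertex -0.983 -2.813 0.896
vertex 0.014 -4.317 2.057
endloop
endfacet
facet normal -0.720 0.455 -0.524
outer loop
vertex -0.983 -2.813 0.896
vertex -1.434 -3.403 1.003
vertex -1.434 -2.837 1.495
endloop
endfacet
facet normal 0.551 0.707 0.443
outer loop
vertex -0.983 -2.813 0.896
vertex -1.434 -2.837 1.495
vertex 0.014 -4.317 2.057
endloop
endfacet
facet normal -0.720 0.455 -0.524
outer loop
vertex -1.434 -2.837 1.495
vertex -1.434 -3.403 1.003
vertex -1.884 -3.426 1.602
endloop
endfacet
facet normal -0.109 0.258 0.960
outer loop
vertex -1.434 -2.837 1.495
vertex -1.884 -3.426 1.602
vertex 0.014 -4.317 2.057
endloop
endfacet
facet normal -0.721 0.454 -0.524
outer loop
vertex -1.884 -3.426 1.602
vertex -1.434 -3.403 1.003
vertex -1.884 -3.993 1.111
endloop
endfacet
facet normal -0.439 -0.588 0.679
outer loop
vertex -1.884 -3.426 1.602
vertex -1.884 -3.993 1.111
vertex 0.014 -4.317 2.057
endloop
endfacet
facet normal -0.721 0.454 -0.523
outer loop
vertex -1.884 -3.993 1.111
vertex -1.434 -3.403 1.003
vertex -1.434 -3.969 0.512
endloop
endfacet
facet normal -0.108 -0.987 -0.121
outer loop
vertex -1.884 -3.993 1.111
vertex -1.434 -3.969 0.512
vertex 0.014 -4.317 2.057
endloop
endfacet
facet normal -0.720 0.455 -0.524
outer loop
vertex -1.434 -3.969 0.512
vertex -1.434 -3.403 1.003
vertex -0.983 -3.379 0.404
endloop
endfacet
facet normal 0.551 -0.538 -0.638
outer loop
vertex -1.434 -3.969 0.512
vertex -0.983 -3.379 0.404
vertex 0.014 -4.317 2.057
endloop
endfacet
facet normal -0.110 0.298 0.948
outer loop
vertex 2.57 -3.038 1.648
vertex 2.637 -4.056 1.976
vertex 3.525 -3.46 1.892
endloop
endfacet
facet normal 0.212 0.802 0.558
outer loop
vertex 2.57 -3.038 1.648
vertex 3.525 -3.46 1.892
vertex 3.421 -2.832 1.029
endloop
endfacet
facet normal -0.222 0.975 0.019
outer loop
vertex 2.57 -3.038 1.648
vertex 3.421 -2.832 1.029
vertex 2.47 -3.04 0.58
endloop
endfacet
facet normal -0.812 0.579 0.075
outer loop
vertex 2.57 -3.038 1.648
vertex 2.47 -3.04 0.58
vertex 1.985 -3.796 1.165
endloop
endfacet
facet normal -0.744 0.160 0.649
outer loop
vertex 2.57 -3.038 1.648
vertex 1.985 -3.796 1.165
vertex 2.637 -4.056 1.976
endloop
endfacet
facet normal 0.807 0.520 0.281
outer loop
vertex 3.421 -2.832 1.029
vertex 3.525 -3.46 1.892
vertex 4.015 -3.724 0.975
endloop
endfacet
facet normal 0.285 -0.295 0.912
outer loop
vertex 3.525 -3.46 1.892
vertex 2.637 -4.056 1.976
vertex 3.53 -4.48 1.56
endloop
endfacet
facet normal -0.740 -0.519 0.429
outer loop
vertex 2.637 -4.056 1.976
vertex 1.985 -3.796 1.165
vertex 2.579 -4.688 1.111
endloop
endfacet
facet normal -0.851 0.159 -0.500
outer loop
vertex 1.985 -3.796 1.165
vertex 2.47 -3.04 0.58
vertex 2.475 -4.06 0.248
endloop
endfacet
facet normal 0.104 0.800 -0.591
outer loop
vertex 2.47 -3.04 0.58
vertex 3.421 -2.832 1.029
vertex 3.363 -3.464 0.164
endloop
endfacet
facet normal 0.812 -0.579 -0.075
outer loop
vertex 3.43 -4.482 0.492
vertex 4.015 -3.724 0.975
vertex 3.53 -4.48 1.56
endloop
endfacet
facet normal 0.222 -0.975 -0.019
outer loop
vertex 3.43 -4.482 0.492
vertex 3.53 -4.48 1.56
vertex 2.579 -4.688 1.111
endloop
endfacet
facet normal -0.212 -0.802 -0.558
outer loop
vertex 3.43 -4.482 0.492
vertex 2.579 -4.688 1.111
vertex 2.475 -4.06 0.248
endloop
endfacet
facet normal 0.110 -0.298 -0.948
outer loop
vertex 3.43 -4.482 0.492
vertex 2.475 -4.06 0.248
vertex 3.363 -3.464 0.164
endloop
endfacet
facet normal 0.744 -0.160 -0.649
outer loop
vertex 3.43 -4.482 0.492
vertex 3.363 -3.464 0.164
vertex 4.015 -3.724 0.975
endloop
endfacet
facet normal 0.851 -0.159 0.500
outer loop
vertex 3.53 -4.48 1.56
vertex 4.015 -3.724 0.975
vertex 3.525 -3.46 1.892
endloop
endfacet
facet normal -0.104 -0.800 0.591
outer loop
vertex 2.579 -4.688 1.111
vertex 3.53 -4.48 1.56
vertex 2.637 -4.056 1.976
endloop
endfacet
facet normal -0.807 -0.520 -0.281
outer loop
vertex 2.475 -4.06 0.248
vertex 2.579 -4.688 1.111
vertex 1.985 -3.796 1.165
endloop
endfacet
facet normal -0.285 0.295 -0.912
outer loop
vertex 3.363 -3.464 0.164
vertex 2.475 -4.06 0.248
vertex 2.47 -3.04 0.58
endloop
endfacet
facet normal 0.740 0.519 -0.429
outer loop
vertex 4.015 -3.724 0.975
vertex 3.363 -3.464 0.164
vertex 3.421 -2.832 1.029
endloop
endfacet

endsolid


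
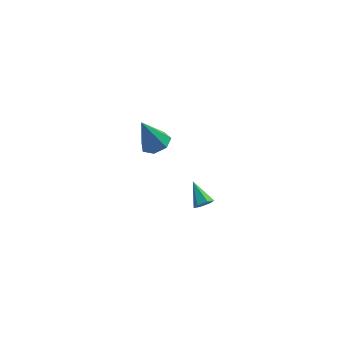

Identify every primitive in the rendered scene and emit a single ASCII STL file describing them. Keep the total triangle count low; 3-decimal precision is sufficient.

solid 
facet normal 0.382 -0.044 -0.923
outer loop
vertex 3.094 3.892 0.209
vertex 2.216 3.884 -0.154
vertex 2.77 4.631 0.04
endloop
endfacet
facet normal 0.634 0.426 0.645
outer loop
vertex 3.094 3.892 0.209
vertex 2.77 4.631 0.04
vertex 1.404 3.976 1.814
endloop
endfacet
facet normal 0.381 -0.043 -0.924
outer loop
vertex 2.77 4.631 0.04
vertex 2.216 3.884 -0.154
vertex 2.029 4.807 -0.274
endloop
endfacet
facet normal 0.056 0.922 0.384
outer loop
vertex 2.77 4.631 0.04
vertex 2.029 4.807 -0.274
vertex 1.404 3.976 1.814
endloop
endfacet
facet normal 0.381 -0.043 -0.924
outer loop
vertex 2.029 4.807 -0.274
vertex 2.216 3.884 -0.154
vertex 1.428 4.288 -0.498
endloop
endfacet
facet normal -0.670 0.736 0.092
outer loop
vertex 2.029 4.807 -0.274
vertex 1.428 4.288 -0.498
vertex 1.404 3.976 1.814
endloop
endfacet
facet normal 0.381 -0.044 -0.924
outer loop
vertex 1.428 4.288 -0.498
vertex 2.216 3.884 -0.154
vertex 1.421 3.465 -0.462
endloop
endfacet
facet normal -1.000 0.008 -0.009
outer loop
vertex 1.428 4.288 -0.498
vertex 1.421 3.465 -0.462
vertex 1.404 3.976 1.814
endloop
endfacet
facet normal 0.381 -0.044 -0.924
outer loop
vertex 1.421 3.465 -0.462
vertex 2.216 3.884 -0.154
vertex 2.012 2.957 -0.194
endloop
endfacet
facet normal -0.683 -0.713 0.155
outer loop
vertex 1.421 3.465 -0.462
vertex 2.012 2.957 -0.194
vertex 1.404 3.976 1.814
endloop
endfacet
facet normal 0.381 -0.044 -0.924
outer loop
vertex 2.012 2.957 -0.194
vertex 2.216 3.884 -0.154
vertex 2.757 3.147 0.104
endloop
endfacet
facet normal 0.041 -0.886 0.462
outer loop
vertex 2.012 2.957 -0.194
vertex 2.757 3.147 0.104
vertex 1.404 3.976 1.814
endloop
endfacet
facet normal 0.382 -0.043 -0.923
outer loop
vertex 2.757 3.147 0.104
vertex 2.216 3.884 -0.154
vertex 3.094 3.892 0.209
endloop
endfacet
facet normal 0.627 -0.380 0.680
outer loop
vertex 2.757 3.147 0.104
vertex 3.094 3.892 0.209
vertex 1.404 3.976 1.814
endloop
endfacet
facet normal 0.293 -0.810 -0.509
outer loop
vertex 4.175 -4.378 2.996
vertex 4.014 -4.119 2.491
vertex 4.563 -4.05 2.697
endloop
endfacet
facet normal 0.565 0.080 0.821
outer loop
vertex 4.175 -4.378 2.996
vertex 4.563 -4.05 2.697
vertex 3.566 -2.881 3.269
endloop
endfacet
facet normal 0.293 -0.810 -0.509
outer loop
vertex 4.563 -4.05 2.697
vertex 4.014 -4.119 2.491
vertex 4.402 -3.791 2.192
endloop
endfacet
facet normal 0.776 0.626 0.074
outer loop
vertex 4.563 -4.05 2.697
vertex 4.402 -3.791 2.192
vertex 3.566 -2.881 3.269
endloop
endfacet
facet normal 0.294 -0.810 -0.507
outer loop
vertex 4.402 -3.791 2.192
vertex 4.014 -4.119 2.491
vertex 3.854 -3.861 1.986
endloop
endfacet
facet normal 0.118 0.802 -0.586
outer loop
vertex 4.402 -3.791 2.192
vertex 3.854 -3.861 1.986
vertex 3.566 -2.881 3.269
endloop
endfacet
facet normal 0.293 -0.811 -0.507
outer loop
vertex 3.854 -3.861 1.986
vertex 4.014 -4.119 2.491
vertex 3.466 -4.189 2.286
endloop
endfacet
facet normal -0.751 0.432 -0.499
outer loop
vertex 3.854 -3.861 1.986
vertex 3.466 -4.189 2.286
vertex 3.566 -2.881 3.269
endloop
endfacet
facet normal 0.294 -0.809 -0.509
outer loop
vertex 3.466 -4.189 2.286
vertex 4.014 -4.119 2.491
vertex 3.627 -4.448 2.791
endloop
endfacet
facet normal -0.962 -0.113 0.249
outer loop
vertex 3.466 -4.189 2.286
vertex 3.627 -4.448 2.791
vertex 3.566 -2.881 3.269
endloop
endfacet
facet normal 0.294 -0.809 -0.509
outer loop
vertex 3.627 -4.448 2.791
vertex 4.014 -4.119 2.491
vertex 4.175 -4.378 2.996
endloop
endfacet
facet normal -0.303 -0.289 0.908
outer loop
vertex 3.627 -4.448 2.791
vertex 4.175 -4.378 2.996
vertex 3.566 -2.881 3.269
endloop
endfacet

endsolid


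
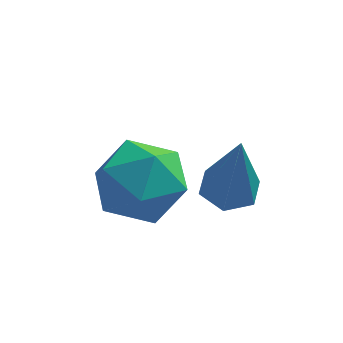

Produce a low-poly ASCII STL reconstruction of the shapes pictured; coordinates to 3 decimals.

solid 
facet normal -0.111 0.274 -0.955
outer loop
vertex 1.61 1.247 -1.268
vertex 1.029 1.002 -1.271
vertex 1.116 1.605 -1.108
endloop
endfacet
facet normal 0.619 0.677 0.398
outer loop
vertex 1.61 1.247 -1.268
vertex 1.116 1.605 -1.108
vertex 1.251 0.458 0.631
endloop
endfacet
facet normal -0.111 0.274 -0.955
outer loop
vertex 1.116 1.605 -1.108
vertex 1.029 1.002 -1.271
vertex 0.536 1.36 -1.111
endloop
endfacet
facet normal -0.331 0.776 0.537
outer loop
vertex 1.116 1.605 -1.108
vertex 0.536 1.36 -1.111
vertex 1.251 0.458 0.631
endloop
endfacet
facet normal -0.112 0.273 -0.955
outer loop
vertex 0.536 1.36 -1.111
vertex 1.029 1.002 -1.271
vertex 0.449 0.758 -1.273
endloop
endfacet
facet normal -0.920 0.027 0.392
outer loop
vertex 0.536 1.36 -1.111
vertex 0.449 0.758 -1.273
vertex 1.251 0.458 0.631
endloop
endfacet
facet normal -0.112 0.273 -0.955
outer loop
vertex 0.449 0.758 -1.273
vertex 1.029 1.002 -1.271
vertex 0.942 0.4 -1.433
endloop
endfacet
facet normal -0.561 -0.821 0.107
outer loop
vertex 0.449 0.758 -1.273
vertex 0.942 0.4 -1.433
vertex 1.251 0.458 0.631
endloop
endfacet
facet normal -0.112 0.273 -0.955
outer loop
vertex 0.942 0.4 -1.433
vertex 1.029 1.002 -1.271
vertex 1.523 0.645 -1.431
endloop
endfacet
facet normal 0.388 -0.921 -0.032
outer loop
vertex 0.942 0.4 -1.433
vertex 1.523 0.645 -1.431
vertex 1.251 0.458 0.631
endloop
endfacet
facet normal -0.111 0.275 -0.955
outer loop
vertex 1.523 0.645 -1.431
vertex 1.029 1.002 -1.271
vertex 1.61 1.247 -1.268
endloop
endfacet
facet normal 0.979 -0.172 0.113
outer loop
vertex 1.523 0.645 -1.431
vertex 1.61 1.247 -1.268
vertex 1.251 0.458 0.631
endloop
endfacet
facet normal -0.305 0.073 0.950
outer loop
vertex -1.041 1.811 -0.632
vertex -1.411 0.817 -0.674
vertex -0.411 0.999 -0.367
endloop
endfacet
facet normal 0.270 0.481 0.834
outer loop
vertex -1.041 1.811 -0.632
vertex -0.411 0.999 -0.367
vertex -0.028 1.798 -0.952
endloop
endfacet
facet normal 0.111 0.943 0.314
outer loop
vertex -1.041 1.811 -0.632
vertex -0.028 1.798 -0.952
vertex -0.792 2.111 -1.62
endloop
endfacet
facet normal -0.561 0.821 0.108
outer loop
vertex -1.041 1.811 -0.632
vertex -0.792 2.111 -1.62
vertex -1.647 1.504 -1.448
endloop
endfacet
facet normal -0.818 0.283 0.501
outer loop
vertex -1.041 1.811 -0.632
vertex -1.647 1.504 -1.448
vertex -1.411 0.817 -0.674
endloop
endfacet
facet normal 0.797 0.059 0.602
outer loop
vertex -0.028 1.798 -0.952
vertex -0.411 0.999 -0.367
vertex 0.227 0.796 -1.192
endloop
endfacet
facet normal -0.133 -0.600 0.789
outer loop
vertex -0.411 0.999 -0.367
vertex -1.411 0.817 -0.674
vertex -0.628 0.189 -1.02
endloop
endfacet
facet normal -0.963 -0.260 0.063
outer loop
vertex -1.411 0.817 -0.674
vertex -1.647 1.504 -1.448
vertex -1.392 0.502 -1.688
endloop
endfacet
facet normal -0.548 0.609 -0.574
outer loop
vertex -1.647 1.504 -1.448
vertex -0.792 2.111 -1.62
vertex -1.009 1.301 -2.273
endloop
endfacet
facet normal 0.540 0.806 -0.240
outer loop
vertex -0.792 2.111 -1.62
vertex -0.028 1.798 -0.952
vertex -0.009 1.483 -1.966
endloop
endfacet
facet normal 0.561 -0.821 -0.108
outer loop
vertex -0.379 0.489 -2.008
vertex 0.227 0.796 -1.192
vertex -0.628 0.189 -1.02
endloop
endfacet
facet normal -0.111 -0.943 -0.314
outer loop
vertex -0.379 0.489 -2.008
vertex -0.628 0.189 -1.02
vertex -1.392 0.502 -1.688
endloop
endfacet
facet normal -0.270 -0.481 -0.834
outer loop
vertex -0.379 0.489 -2.008
vertex -1.392 0.502 -1.688
vertex -1.009 1.301 -2.273
endloop
endfacet
facet normal 0.305 -0.073 -0.950
outer loop
vertex -0.379 0.489 -2.008
vertex -1.009 1.301 -2.273
vertex -0.009 1.483 -1.966
endloop
endfacet
facet normal 0.818 -0.283 -0.501
outer loop
vertex -0.379 0.489 -2.008
vertex -0.009 1.483 -1.966
vertex 0.227 0.796 -1.192
endloop
endfacet
facet normal 0.548 -0.609 0.574
outer loop
vertex -0.628 0.189 -1.02
vertex 0.227 0.796 -1.192
vertex -0.411 0.999 -0.367
endloop
endfacet
facet normal -0.540 -0.806 0.240
outer loop
vertex -1.392 0.502 -1.688
vertex -0.628 0.189 -1.02
vertex -1.411 0.817 -0.674
endloop
endfacet
facet normal -0.797 -0.059 -0.602
outer loop
vertex -1.009 1.301 -2.273
vertex -1.392 0.502 -1.688
vertex -1.647 1.504 -1.448
endloop
endfacet
facet normal 0.133 0.600 -0.789
outer loop
vertex -0.009 1.483 -1.966
vertex -1.009 1.301 -2.273
vertex -0.792 2.111 -1.62
endloop
endfacet
facet normal 0.963 0.260 -0.063
outer loop
vertex 0.227 0.796 -1.192
vertex -0.009 1.483 -1.966
vertex -0.028 1.798 -0.952
endloop
endfacet

endsolid


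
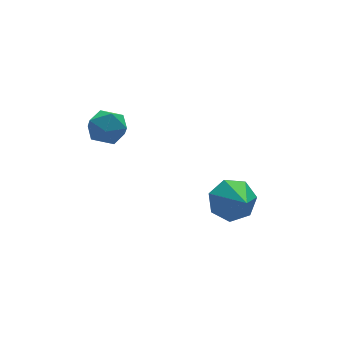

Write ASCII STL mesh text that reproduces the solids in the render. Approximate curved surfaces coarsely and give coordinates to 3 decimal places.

solid 
facet normal -0.556 0.727 0.403
outer loop
vertex -4.221 0.888 -0.23
vertex -4.336 0.481 0.346
vertex -3.774 0.921 0.327
endloop
endfacet
facet normal -0.048 0.999 -0.020
outer loop
vertex -4.221 0.888 -0.23
vertex -3.774 0.921 0.327
vertex -3.515 0.92 -0.34
endloop
endfacet
facet normal -0.138 0.726 -0.674
outer loop
vertex -4.221 0.888 -0.23
vertex -3.515 0.92 -0.34
vertex -3.918 0.479 -0.733
endloop
endfacet
facet normal -0.700 0.287 -0.654
outer loop
vertex -4.221 0.888 -0.23
vertex -3.918 0.479 -0.733
vertex -4.426 0.207 -0.309
endloop
endfacet
facet normal -0.958 0.287 0.012
outer loop
vertex -4.221 0.888 -0.23
vertex -4.426 0.207 -0.309
vertex -4.336 0.481 0.346
endloop
endfacet
facet normal 0.583 0.780 0.225
outer loop
vertex -3.515 0.92 -0.34
vertex -3.774 0.921 0.327
vertex -3.194 0.533 0.169
endloop
endfacet
facet normal -0.236 0.341 0.910
outer loop
vertex -3.774 0.921 0.327
vertex -4.336 0.481 0.346
vertex -3.702 0.261 0.593
endloop
endfacet
facet normal -0.886 -0.371 0.277
outer loop
vertex -4.336 0.481 0.346
vertex -4.426 0.207 -0.309
vertex -4.105 -0.18 0.2
endloop
endfacet
facet normal -0.468 -0.374 -0.801
outer loop
vertex -4.426 0.207 -0.309
vertex -3.918 0.479 -0.733
vertex -3.846 -0.181 -0.467
endloop
endfacet
facet normal 0.441 0.338 -0.831
outer loop
vertex -3.918 0.479 -0.733
vertex -3.515 0.92 -0.34
vertex -3.284 0.259 -0.486
endloop
endfacet
facet normal 0.700 -0.287 0.654
outer loop
vertex -3.399 -0.148 0.09
vertex -3.194 0.533 0.169
vertex -3.702 0.261 0.593
endloop
endfacet
facet normal 0.138 -0.726 0.674
outer loop
vertex -3.399 -0.148 0.09
vertex -3.702 0.261 0.593
vertex -4.105 -0.18 0.2
endloop
endfacet
facet normal 0.048 -0.999 0.020
outer loop
vertex -3.399 -0.148 0.09
vertex -4.105 -0.18 0.2
vertex -3.846 -0.181 -0.467
endloop
endfacet
facet normal 0.556 -0.727 -0.403
outer loop
vertex -3.399 -0.148 0.09
vertex -3.846 -0.181 -0.467
vertex -3.284 0.259 -0.486
endloop
endfacet
facet normal 0.958 -0.287 -0.012
outer loop
vertex -3.399 -0.148 0.09
vertex -3.284 0.259 -0.486
vertex -3.194 0.533 0.169
endloop
endfacet
facet normal 0.468 0.374 0.801
outer loop
vertex -3.702 0.261 0.593
vertex -3.194 0.533 0.169
vertex -3.774 0.921 0.327
endloop
endfacet
facet normal -0.441 -0.338 0.831
outer loop
vertex -4.105 -0.18 0.2
vertex -3.702 0.261 0.593
vertex -4.336 0.481 0.346
endloop
endfacet
facet normal -0.583 -0.780 -0.225
outer loop
vertex -3.846 -0.181 -0.467
vertex -4.105 -0.18 0.2
vertex -4.426 0.207 -0.309
endloop
endfacet
facet normal 0.236 -0.341 -0.910
outer loop
vertex -3.284 0.259 -0.486
vertex -3.846 -0.181 -0.467
vertex -3.918 0.479 -0.733
endloop
endfacet
facet normal 0.886 0.371 -0.277
outer loop
vertex -3.194 0.533 0.169
vertex -3.284 0.259 -0.486
vertex -3.515 0.92 -0.34
endloop
endfacet
facet normal 0.112 0.826 -0.553
outer loop
vertex -0.712 -2.705 -1.559
vertex -1.283 -2.946 -2.034
vertex -1.337 -2.508 -1.391
endloop
endfacet
facet normal 0.276 0.058 0.959
outer loop
vertex -0.712 -2.705 -1.559
vertex -1.337 -2.508 -1.391
vertex -1.437 -4.094 -1.266
endloop
endfacet
facet normal 0.110 0.826 -0.553
outer loop
vertex -1.337 -2.508 -1.391
vertex -1.283 -2.946 -2.034
vertex -1.921 -2.641 -1.706
endloop
endfacet
facet normal -0.490 0.099 0.866
outer loop
vertex -1.337 -2.508 -1.391
vertex -1.921 -2.641 -1.706
vertex -1.437 -4.094 -1.266
endloop
endfacet
facet normal 0.111 0.826 -0.552
outer loop
vertex -1.921 -2.641 -1.706
vertex -1.283 -2.946 -2.034
vertex -2.024 -3.003 -2.269
endloop
endfacet
facet normal -0.927 -0.215 0.308
outer loop
vertex -1.921 -2.641 -1.706
vertex -2.024 -3.003 -2.269
vertex -1.437 -4.094 -1.266
endloop
endfacet
facet normal 0.112 0.826 -0.552
outer loop
vertex -2.024 -3.003 -2.269
vertex -1.283 -2.946 -2.034
vertex -1.569 -3.322 -2.654
endloop
endfacet
facet normal -0.703 -0.648 -0.294
outer loop
vertex -2.024 -3.003 -2.269
vertex -1.569 -3.322 -2.654
vertex -1.437 -4.094 -1.266
endloop
endfacet
facet normal 0.111 0.826 -0.552
outer loop
vertex -1.569 -3.322 -2.654
vertex -1.283 -2.946 -2.034
vertex -0.898 -3.358 -2.573
endloop
endfacet
facet normal 0.012 -0.873 -0.487
outer loop
vertex -1.569 -3.322 -2.654
vertex -0.898 -3.358 -2.573
vertex -1.437 -4.094 -1.266
endloop
endfacet
facet normal 0.110 0.826 -0.553
outer loop
vertex -0.898 -3.358 -2.573
vertex -1.283 -2.946 -2.034
vertex -0.517 -3.083 -2.086
endloop
endfacet
facet normal 0.681 -0.721 -0.125
outer loop
vertex -0.898 -3.358 -2.573
vertex -0.517 -3.083 -2.086
vertex -1.437 -4.094 -1.266
endloop
endfacet
facet normal 0.110 0.827 -0.552
outer loop
vertex -0.517 -3.083 -2.086
vertex -1.283 -2.946 -2.034
vertex -0.712 -2.705 -1.559
endloop
endfacet
facet normal 0.799 -0.308 0.517
outer loop
vertex -0.517 -3.083 -2.086
vertex -0.712 -2.705 -1.559
vertex -1.437 -4.094 -1.266
endloop
endfacet

endsolid


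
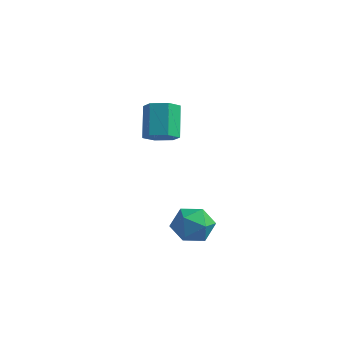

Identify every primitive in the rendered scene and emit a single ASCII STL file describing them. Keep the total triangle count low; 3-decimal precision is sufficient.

solid 
facet normal 0.344 -0.552 -0.760
outer loop
vertex -1.415 -0.324 1.25
vertex -1.888 -0.056 0.841
vertex -1.28 0.243 0.899
endloop
endfacet
facet normal 0.918 0.026 0.395
outer loop
vertex -1.415 -0.324 1.25
vertex -1.28 0.243 0.899
vertex -1.919 0.487 2.367
endloop
endfacet
facet normal 0.918 0.026 0.395
outer loop
vertex -1.919 0.487 2.367
vertex -1.28 0.243 0.899
vertex -1.784 1.054 2.016
endloop
endfacet
facet normal -0.342 0.552 0.760
outer loop
vertex -1.919 0.487 2.367
vertex -1.784 1.054 2.016
vertex -2.392 0.756 1.959
endloop
endfacet
facet normal 0.344 -0.551 -0.760
outer loop
vertex -1.28 0.243 0.899
vertex -1.888 -0.056 0.841
vertex -1.753 0.511 0.491
endloop
endfacet
facet normal 0.631 0.735 -0.249
outer loop
vertex -1.28 0.243 0.899
vertex -1.753 0.511 0.491
vertex -1.784 1.054 2.016
endloop
endfacet
facet normal 0.631 0.735 -0.249
outer loop
vertex -1.784 1.054 2.016
vertex -1.753 0.511 0.491
vertex -2.257 1.322 1.608
endloop
endfacet
facet normal -0.342 0.553 0.760
outer loop
vertex -1.784 1.054 2.016
vertex -2.257 1.322 1.608
vertex -2.392 0.756 1.959
endloop
endfacet
facet normal 0.343 -0.551 -0.761
outer loop
vertex -1.753 0.511 0.491
vertex -1.888 -0.056 0.841
vertex -2.361 0.213 0.433
endloop
endfacet
facet normal -0.286 0.709 -0.644
outer loop
vertex -1.753 0.511 0.491
vertex -2.361 0.213 0.433
vertex -2.257 1.322 1.608
endloop
endfacet
facet normal -0.286 0.709 -0.644
outer loop
vertex -2.257 1.322 1.608
vertex -2.361 0.213 0.433
vertex -2.865 1.024 1.55
endloop
endfacet
facet normal -0.343 0.553 0.759
outer loop
vertex -2.257 1.322 1.608
vertex -2.865 1.024 1.55
vertex -2.392 0.756 1.959
endloop
endfacet
facet normal 0.342 -0.552 -0.760
outer loop
vertex -2.361 0.213 0.433
vertex -1.888 -0.056 0.841
vertex -2.496 -0.354 0.784
endloop
endfacet
facet normal -0.918 -0.026 -0.395
outer loop
vertex -2.361 0.213 0.433
vertex -2.496 -0.354 0.784
vertex -2.865 1.024 1.55
endloop
endfacet
facet normal -0.918 -0.026 -0.395
outer loop
vertex -2.865 1.024 1.55
vertex -2.496 -0.354 0.784
vertex -3.0 0.457 1.901
endloop
endfacet
facet normal -0.344 0.552 0.760
outer loop
vertex -2.865 1.024 1.55
vertex -3.0 0.457 1.901
vertex -2.392 0.756 1.959
endloop
endfacet
facet normal 0.342 -0.553 -0.760
outer loop
vertex -2.496 -0.354 0.784
vertex -1.888 -0.056 0.841
vertex -2.023 -0.622 1.192
endloop
endfacet
facet normal -0.631 -0.735 0.249
outer loop
vertex -2.496 -0.354 0.784
vertex -2.023 -0.622 1.192
vertex -3.0 0.457 1.901
endloop
endfacet
facet normal -0.631 -0.735 0.249
outer loop
vertex -3.0 0.457 1.901
vertex -2.023 -0.622 1.192
vertex -2.527 0.189 2.309
endloop
endfacet
facet normal -0.344 0.551 0.760
outer loop
vertex -3.0 0.457 1.901
vertex -2.527 0.189 2.309
vertex -2.392 0.756 1.959
endloop
endfacet
facet normal 0.343 -0.553 -0.759
outer loop
vertex -2.023 -0.622 1.192
vertex -1.888 -0.056 0.841
vertex -1.415 -0.324 1.25
endloop
endfacet
facet normal 0.286 -0.709 0.644
outer loop
vertex -2.023 -0.622 1.192
vertex -1.415 -0.324 1.25
vertex -2.527 0.189 2.309
endloop
endfacet
facet normal 0.286 -0.709 0.644
outer loop
vertex -2.527 0.189 2.309
vertex -1.415 -0.324 1.25
vertex -1.919 0.487 2.367
endloop
endfacet
facet normal -0.343 0.551 0.761
outer loop
vertex -2.527 0.189 2.309
vertex -1.919 0.487 2.367
vertex -2.392 0.756 1.959
endloop
endfacet
facet normal -0.760 0.617 0.205
outer loop
vertex 1.125 -3.472 -0.745
vertex 1.23 -3.609 0.057
vertex 1.63 -2.994 -0.31
endloop
endfacet
facet normal -0.429 0.812 -0.395
outer loop
vertex 1.125 -3.472 -0.745
vertex 1.63 -2.994 -0.31
vertex 1.847 -3.244 -1.06
endloop
endfacet
facet normal -0.454 0.263 -0.851
outer loop
vertex 1.125 -3.472 -0.745
vertex 1.847 -3.244 -1.06
vertex 1.583 -4.014 -1.157
endloop
endfacet
facet normal -0.801 -0.272 -0.533
outer loop
vertex 1.125 -3.472 -0.745
vertex 1.583 -4.014 -1.157
vertex 1.201 -4.24 -0.467
endloop
endfacet
facet normal -0.991 -0.054 0.120
outer loop
vertex 1.125 -3.472 -0.745
vertex 1.201 -4.24 -0.467
vertex 1.23 -3.609 0.057
endloop
endfacet
facet normal 0.255 0.937 -0.238
outer loop
vertex 1.847 -3.244 -1.06
vertex 1.63 -2.994 -0.31
vertex 2.399 -3.24 -0.453
endloop
endfacet
facet normal -0.280 0.620 0.733
outer loop
vertex 1.63 -2.994 -0.31
vertex 1.23 -3.609 0.057
vertex 2.017 -3.466 0.237
endloop
endfacet
facet normal -0.653 -0.466 0.597
outer loop
vertex 1.23 -3.609 0.057
vertex 1.201 -4.24 -0.467
vertex 1.753 -4.236 0.14
endloop
endfacet
facet normal -0.347 -0.817 -0.460
outer loop
vertex 1.201 -4.24 -0.467
vertex 1.583 -4.014 -1.157
vertex 1.97 -4.486 -0.61
endloop
endfacet
facet normal 0.214 0.049 -0.976
outer loop
vertex 1.583 -4.014 -1.157
vertex 1.847 -3.244 -1.06
vertex 2.37 -3.871 -0.977
endloop
endfacet
facet normal 0.801 0.272 0.533
outer loop
vertex 2.475 -4.008 -0.175
vertex 2.399 -3.24 -0.453
vertex 2.017 -3.466 0.237
endloop
endfacet
facet normal 0.454 -0.263 0.851
outer loop
vertex 2.475 -4.008 -0.175
vertex 2.017 -3.466 0.237
vertex 1.753 -4.236 0.14
endloop
endfacet
facet normal 0.429 -0.812 0.395
outer loop
vertex 2.475 -4.008 -0.175
vertex 1.753 -4.236 0.14
vertex 1.97 -4.486 -0.61
endloop
endfacet
facet normal 0.760 -0.617 -0.205
outer loop
vertex 2.475 -4.008 -0.175
vertex 1.97 -4.486 -0.61
vertex 2.37 -3.871 -0.977
endloop
endfacet
facet normal 0.991 0.054 -0.120
outer loop
vertex 2.475 -4.008 -0.175
vertex 2.37 -3.871 -0.977
vertex 2.399 -3.24 -0.453
endloop
endfacet
facet normal 0.347 0.817 0.460
outer loop
vertex 2.017 -3.466 0.237
vertex 2.399 -3.24 -0.453
vertex 1.63 -2.994 -0.31
endloop
endfacet
facet normal -0.214 -0.049 0.976
outer loop
vertex 1.753 -4.236 0.14
vertex 2.017 -3.466 0.237
vertex 1.23 -3.609 0.057
endloop
endfacet
facet normal -0.255 -0.937 0.238
outer loop
vertex 1.97 -4.486 -0.61
vertex 1.753 -4.236 0.14
vertex 1.201 -4.24 -0.467
endloop
endfacet
facet normal 0.280 -0.620 -0.733
outer loop
vertex 2.37 -3.871 -0.977
vertex 1.97 -4.486 -0.61
vertex 1.583 -4.014 -1.157
endloop
endfacet
facet normal 0.653 0.466 -0.597
outer loop
vertex 2.399 -3.24 -0.453
vertex 2.37 -3.871 -0.977
vertex 1.847 -3.244 -1.06
endloop
endfacet

endsolid


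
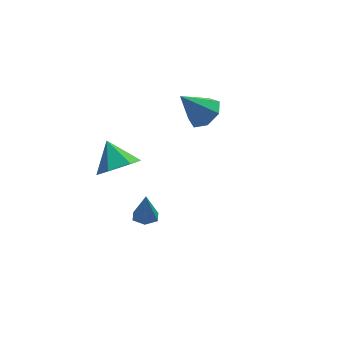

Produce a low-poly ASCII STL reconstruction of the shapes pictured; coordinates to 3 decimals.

solid 
facet normal 0.087 -0.748 -0.658
outer loop
vertex -2.115 1.372 -4.235
vertex -3.022 1.439 -4.431
vertex -2.404 1.937 -4.915
endloop
endfacet
facet normal 0.767 0.615 0.185
outer loop
vertex -2.115 1.372 -4.235
vertex -2.404 1.937 -4.915
vertex -3.138 2.441 -3.549
endloop
endfacet
facet normal 0.088 -0.748 -0.658
outer loop
vertex -2.404 1.937 -4.915
vertex -3.022 1.439 -4.431
vertex -3.31 2.003 -5.111
endloop
endfacet
facet normal 0.130 0.951 -0.281
outer loop
vertex -2.404 1.937 -4.915
vertex -3.31 2.003 -5.111
vertex -3.138 2.441 -3.549
endloop
endfacet
facet normal 0.087 -0.748 -0.658
outer loop
vertex -3.31 2.003 -5.111
vertex -3.022 1.439 -4.431
vertex -3.928 1.505 -4.626
endloop
endfacet
facet normal -0.681 0.721 -0.127
outer loop
vertex -3.31 2.003 -5.111
vertex -3.928 1.505 -4.626
vertex -3.138 2.441 -3.549
endloop
endfacet
facet normal 0.087 -0.748 -0.658
outer loop
vertex -3.928 1.505 -4.626
vertex -3.022 1.439 -4.431
vertex -3.64 0.941 -3.946
endloop
endfacet
facet normal -0.856 0.156 0.492
outer loop
vertex -3.928 1.505 -4.626
vertex -3.64 0.941 -3.946
vertex -3.138 2.441 -3.549
endloop
endfacet
facet normal 0.087 -0.748 -0.658
outer loop
vertex -3.64 0.941 -3.946
vertex -3.022 1.439 -4.431
vertex -2.733 0.874 -3.75
endloop
endfacet
facet normal -0.220 -0.180 0.959
outer loop
vertex -3.64 0.941 -3.946
vertex -2.733 0.874 -3.75
vertex -3.138 2.441 -3.549
endloop
endfacet
facet normal 0.087 -0.748 -0.658
outer loop
vertex -2.733 0.874 -3.75
vertex -3.022 1.439 -4.431
vertex -2.115 1.372 -4.235
endloop
endfacet
facet normal 0.592 0.050 0.805
outer loop
vertex -2.733 0.874 -3.75
vertex -2.115 1.372 -4.235
vertex -3.138 2.441 -3.549
endloop
endfacet
facet normal 0.612 -0.131 -0.780
outer loop
vertex 1.541 2.143 -2.428
vertex 0.903 2.137 -2.927
vertex 1.348 2.769 -2.684
endloop
endfacet
facet normal 0.418 0.451 0.789
outer loop
vertex 1.541 2.143 -2.428
vertex 1.348 2.769 -2.684
vertex -0.063 2.343 -1.693
endloop
endfacet
facet normal 0.610 -0.129 -0.781
outer loop
vertex 1.348 2.769 -2.684
vertex 0.903 2.137 -2.927
vertex 0.819 2.919 -3.122
endloop
endfacet
facet normal -0.031 0.934 0.357
outer loop
vertex 1.348 2.769 -2.684
vertex 0.819 2.919 -3.122
vertex -0.063 2.343 -1.693
endloop
endfacet
facet normal 0.612 -0.129 -0.781
outer loop
vertex 0.819 2.919 -3.122
vertex 0.903 2.137 -2.927
vertex 0.354 2.481 -3.414
endloop
endfacet
facet normal -0.650 0.754 -0.097
outer loop
vertex 0.819 2.919 -3.122
vertex 0.354 2.481 -3.414
vertex -0.063 2.343 -1.693
endloop
endfacet
facet normal 0.611 -0.130 -0.781
outer loop
vertex 0.354 2.481 -3.414
vertex 0.903 2.137 -2.927
vertex 0.301 1.784 -3.339
endloop
endfacet
facet normal -0.972 0.049 -0.231
outer loop
vertex 0.354 2.481 -3.414
vertex 0.301 1.784 -3.339
vertex -0.063 2.343 -1.693
endloop
endfacet
facet normal 0.611 -0.131 -0.781
outer loop
vertex 0.301 1.784 -3.339
vertex 0.903 2.137 -2.927
vertex 0.702 1.353 -2.953
endloop
endfacet
facet normal -0.755 -0.653 0.055
outer loop
vertex 0.301 1.784 -3.339
vertex 0.702 1.353 -2.953
vertex -0.063 2.343 -1.693
endloop
endfacet
facet normal 0.611 -0.131 -0.781
outer loop
vertex 0.702 1.353 -2.953
vertex 0.903 2.137 -2.927
vertex 1.254 1.513 -2.548
endloop
endfacet
facet normal -0.163 -0.821 0.547
outer loop
vertex 0.702 1.353 -2.953
vertex 1.254 1.513 -2.548
vertex -0.063 2.343 -1.693
endloop
endfacet
facet normal 0.612 -0.130 -0.780
outer loop
vertex 1.254 1.513 -2.548
vertex 0.903 2.137 -2.927
vertex 1.541 2.143 -2.428
endloop
endfacet
facet normal 0.359 -0.330 0.873
outer loop
vertex 1.254 1.513 -2.548
vertex 1.541 2.143 -2.428
vertex -0.063 2.343 -1.693
endloop
endfacet
facet normal -0.066 -0.107 -0.992
outer loop
vertex -3.315 -3.477 -3.001
vertex -3.628 -3.05 -3.026
vertex -3.102 -2.996 -3.067
endloop
endfacet
facet normal 0.871 -0.336 0.359
outer loop
vertex -3.315 -3.477 -3.001
vertex -3.102 -2.996 -3.067
vertex -3.552 -2.93 -1.914
endloop
endfacet
facet normal -0.066 -0.107 -0.992
outer loop
vertex -3.102 -2.996 -3.067
vertex -3.628 -3.05 -3.026
vertex -3.416 -2.569 -3.092
endloop
endfacet
facet normal 0.769 0.581 0.267
outer loop
vertex -3.102 -2.996 -3.067
vertex -3.416 -2.569 -3.092
vertex -3.552 -2.93 -1.914
endloop
endfacet
facet normal -0.068 -0.106 -0.992
outer loop
vertex -3.416 -2.569 -3.092
vertex -3.628 -3.05 -3.026
vertex -3.941 -2.623 -3.05
endloop
endfacet
facet normal -0.076 0.956 0.284
outer loop
vertex -3.416 -2.569 -3.092
vertex -3.941 -2.623 -3.05
vertex -3.552 -2.93 -1.914
endloop
endfacet
facet normal -0.068 -0.106 -0.992
outer loop
vertex -3.941 -2.623 -3.05
vertex -3.628 -3.05 -3.026
vertex -4.154 -3.104 -2.984
endloop
endfacet
facet normal -0.819 0.417 0.393
outer loop
vertex -3.941 -2.623 -3.05
vertex -4.154 -3.104 -2.984
vertex -3.552 -2.93 -1.914
endloop
endfacet
facet normal -0.068 -0.108 -0.992
outer loop
vertex -4.154 -3.104 -2.984
vertex -3.628 -3.05 -3.026
vertex -3.841 -3.531 -2.959
endloop
endfacet
facet normal -0.719 -0.498 0.485
outer loop
vertex -4.154 -3.104 -2.984
vertex -3.841 -3.531 -2.959
vertex -3.552 -2.93 -1.914
endloop
endfacet
facet normal -0.068 -0.108 -0.992
outer loop
vertex -3.841 -3.531 -2.959
vertex -3.628 -3.05 -3.026
vertex -3.315 -3.477 -3.001
endloop
endfacet
facet normal 0.127 -0.875 0.468
outer loop
vertex -3.841 -3.531 -2.959
vertex -3.315 -3.477 -3.001
vertex -3.552 -2.93 -1.914
endloop
endfacet

endsolid


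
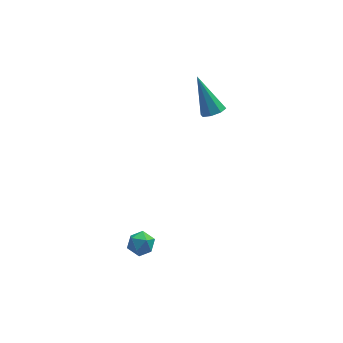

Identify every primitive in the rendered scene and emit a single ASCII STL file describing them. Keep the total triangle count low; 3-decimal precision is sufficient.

solid 
facet normal 0.300 -0.478 -0.825
outer loop
vertex 3.783 3.23 3.094
vertex 3.202 3.307 2.838
vertex 3.745 3.646 2.839
endloop
endfacet
facet normal 0.836 0.340 0.430
outer loop
vertex 3.783 3.23 3.094
vertex 3.745 3.646 2.839
vertex 2.558 4.333 4.602
endloop
endfacet
facet normal 0.300 -0.479 -0.825
outer loop
vertex 3.745 3.646 2.839
vertex 3.202 3.307 2.838
vertex 3.389 3.864 2.583
endloop
endfacet
facet normal 0.515 0.857 0.013
outer loop
vertex 3.745 3.646 2.839
vertex 3.389 3.864 2.583
vertex 2.558 4.333 4.602
endloop
endfacet
facet normal 0.300 -0.479 -0.825
outer loop
vertex 3.389 3.864 2.583
vertex 3.202 3.307 2.838
vertex 2.923 3.756 2.476
endloop
endfacet
facet normal -0.154 0.947 -0.283
outer loop
vertex 3.389 3.864 2.583
vertex 2.923 3.756 2.476
vertex 2.558 4.333 4.602
endloop
endfacet
facet normal 0.301 -0.478 -0.825
outer loop
vertex 2.923 3.756 2.476
vertex 3.202 3.307 2.838
vertex 2.621 3.385 2.581
endloop
endfacet
facet normal -0.781 0.555 -0.285
outer loop
vertex 2.923 3.756 2.476
vertex 2.621 3.385 2.581
vertex 2.558 4.333 4.602
endloop
endfacet
facet normal 0.301 -0.479 -0.825
outer loop
vertex 2.621 3.385 2.581
vertex 3.202 3.307 2.838
vertex 2.658 2.969 2.836
endloop
endfacet
facet normal -0.996 -0.084 0.008
outer loop
vertex 2.621 3.385 2.581
vertex 2.658 2.969 2.836
vertex 2.558 4.333 4.602
endloop
endfacet
facet normal 0.301 -0.480 -0.824
outer loop
vertex 2.658 2.969 2.836
vertex 3.202 3.307 2.838
vertex 3.014 2.751 3.093
endloop
endfacet
facet normal -0.676 -0.601 0.426
outer loop
vertex 2.658 2.969 2.836
vertex 3.014 2.751 3.093
vertex 2.558 4.333 4.602
endloop
endfacet
facet normal 0.299 -0.479 -0.825
outer loop
vertex 3.014 2.751 3.093
vertex 3.202 3.307 2.838
vertex 3.48 2.859 3.199
endloop
endfacet
facet normal -0.004 -0.691 0.723
outer loop
vertex 3.014 2.751 3.093
vertex 3.48 2.859 3.199
vertex 2.558 4.333 4.602
endloop
endfacet
facet normal 0.300 -0.479 -0.825
outer loop
vertex 3.48 2.859 3.199
vertex 3.202 3.307 2.838
vertex 3.783 3.23 3.094
endloop
endfacet
facet normal 0.620 -0.301 0.724
outer loop
vertex 3.48 2.859 3.199
vertex 3.783 3.23 3.094
vertex 2.558 4.333 4.602
endloop
endfacet
facet normal -0.926 0.249 0.285
outer loop
vertex -1.346 -1.005 -2.713
vertex -1.117 -0.923 -2.041
vertex -1.107 -0.369 -2.493
endloop
endfacet
facet normal -0.809 0.439 -0.391
outer loop
vertex -1.346 -1.005 -2.713
vertex -1.107 -0.369 -2.493
vertex -0.927 -0.614 -3.14
endloop
endfacet
facet normal -0.635 -0.148 -0.758
outer loop
vertex -1.346 -1.005 -2.713
vertex -0.927 -0.614 -3.14
vertex -0.825 -1.32 -3.088
endloop
endfacet
facet normal -0.645 -0.700 -0.308
outer loop
vertex -1.346 -1.005 -2.713
vertex -0.825 -1.32 -3.088
vertex -0.942 -1.511 -2.409
endloop
endfacet
facet normal -0.824 -0.456 0.336
outer loop
vertex -1.346 -1.005 -2.713
vertex -0.942 -1.511 -2.409
vertex -1.117 -0.923 -2.041
endloop
endfacet
facet normal -0.249 0.881 -0.403
outer loop
vertex -0.927 -0.614 -3.14
vertex -1.107 -0.369 -2.493
vertex -0.438 -0.289 -2.731
endloop
endfacet
facet normal -0.438 0.573 0.693
outer loop
vertex -1.107 -0.369 -2.493
vertex -1.117 -0.923 -2.041
vertex -0.555 -0.48 -2.052
endloop
endfacet
facet normal -0.273 -0.567 0.777
outer loop
vertex -1.117 -0.923 -2.041
vertex -0.942 -1.511 -2.409
vertex -0.453 -1.186 -2.0
endloop
endfacet
facet normal 0.020 -0.963 -0.268
outer loop
vertex -0.942 -1.511 -2.409
vertex -0.825 -1.32 -3.088
vertex -0.273 -1.431 -2.647
endloop
endfacet
facet normal 0.034 -0.068 -0.997
outer loop
vertex -0.825 -1.32 -3.088
vertex -0.927 -0.614 -3.14
vertex -0.263 -0.877 -3.099
endloop
endfacet
facet normal 0.645 0.700 0.308
outer loop
vertex -0.034 -0.795 -2.427
vertex -0.438 -0.289 -2.731
vertex -0.555 -0.48 -2.052
endloop
endfacet
facet normal 0.635 0.148 0.758
outer loop
vertex -0.034 -0.795 -2.427
vertex -0.555 -0.48 -2.052
vertex -0.453 -1.186 -2.0
endloop
endfacet
facet normal 0.809 -0.439 0.391
outer loop
vertex -0.034 -0.795 -2.427
vertex -0.453 -1.186 -2.0
vertex -0.273 -1.431 -2.647
endloop
endfacet
facet normal 0.926 -0.249 -0.285
outer loop
vertex -0.034 -0.795 -2.427
vertex -0.273 -1.431 -2.647
vertex -0.263 -0.877 -3.099
endloop
endfacet
facet normal 0.824 0.456 -0.336
outer loop
vertex -0.034 -0.795 -2.427
vertex -0.263 -0.877 -3.099
vertex -0.438 -0.289 -2.731
endloop
endfacet
facet normal -0.020 0.963 0.268
outer loop
vertex -0.555 -0.48 -2.052
vertex -0.438 -0.289 -2.731
vertex -1.107 -0.369 -2.493
endloop
endfacet
facet normal -0.034 0.068 0.997
outer loop
vertex -0.453 -1.186 -2.0
vertex -0.555 -0.48 -2.052
vertex -1.117 -0.923 -2.041
endloop
endfacet
facet normal 0.249 -0.881 0.403
outer loop
vertex -0.273 -1.431 -2.647
vertex -0.453 -1.186 -2.0
vertex -0.942 -1.511 -2.409
endloop
endfacet
facet normal 0.438 -0.573 -0.693
outer loop
vertex -0.263 -0.877 -3.099
vertex -0.273 -1.431 -2.647
vertex -0.825 -1.32 -3.088
endloop
endfacet
facet normal 0.273 0.567 -0.777
outer loop
vertex -0.438 -0.289 -2.731
vertex -0.263 -0.877 -3.099
vertex -0.927 -0.614 -3.14
endloop
endfacet

endsolid
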